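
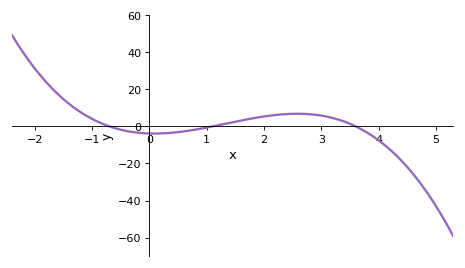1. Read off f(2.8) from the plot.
6.57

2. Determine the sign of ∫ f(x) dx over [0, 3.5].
positive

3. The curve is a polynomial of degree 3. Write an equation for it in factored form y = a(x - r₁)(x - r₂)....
y = -1.38(x + 0.7)(x - 1.1)(x - 3.6)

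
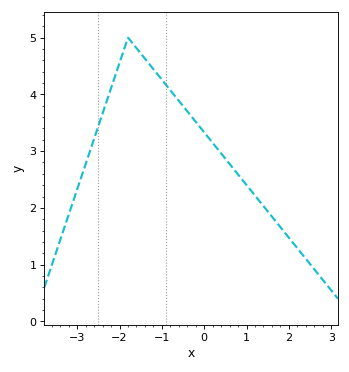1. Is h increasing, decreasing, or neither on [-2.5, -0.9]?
neither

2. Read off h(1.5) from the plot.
1.9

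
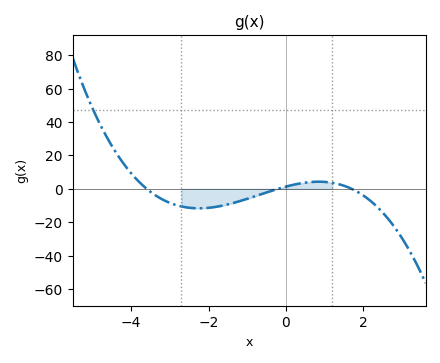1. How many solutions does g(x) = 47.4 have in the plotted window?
1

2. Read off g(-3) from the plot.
-8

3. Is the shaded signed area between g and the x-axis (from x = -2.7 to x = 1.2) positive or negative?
negative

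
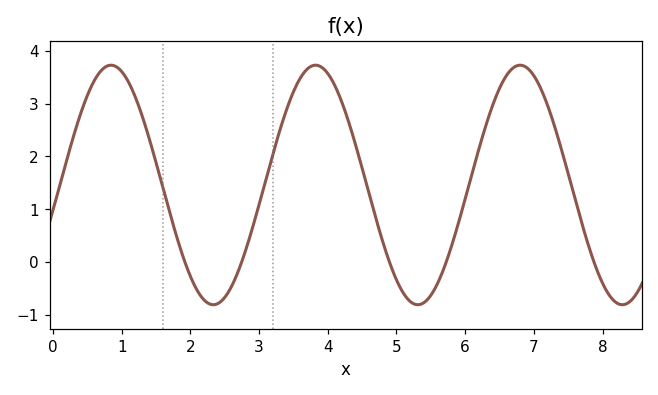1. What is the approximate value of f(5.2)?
-0.7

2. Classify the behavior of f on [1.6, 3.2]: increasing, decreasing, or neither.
neither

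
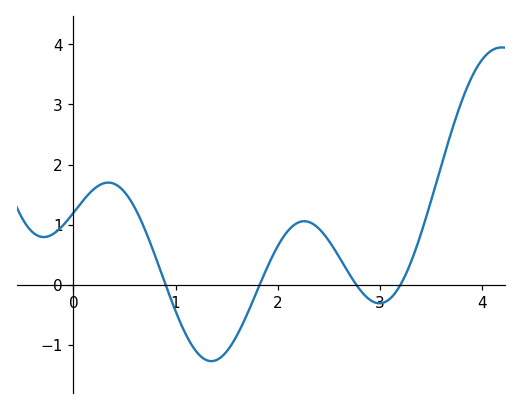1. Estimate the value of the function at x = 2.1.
0.899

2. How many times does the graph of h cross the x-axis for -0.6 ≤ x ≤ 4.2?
4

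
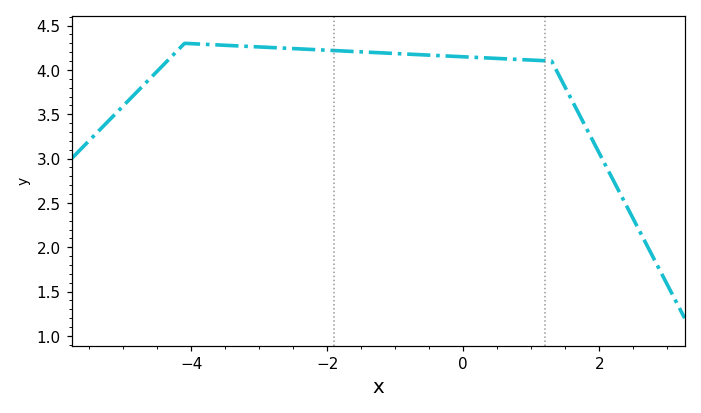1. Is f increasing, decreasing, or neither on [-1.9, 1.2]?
decreasing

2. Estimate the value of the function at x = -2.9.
4.25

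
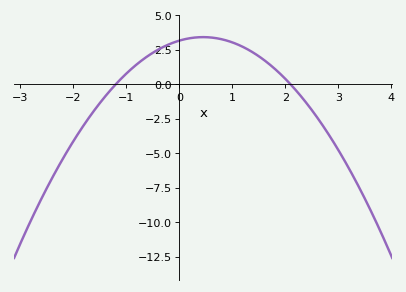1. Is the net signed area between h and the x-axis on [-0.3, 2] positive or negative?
positive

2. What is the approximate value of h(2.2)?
-0.428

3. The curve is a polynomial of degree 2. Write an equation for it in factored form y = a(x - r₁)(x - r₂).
y = -1.26(x + 1.2)(x - 2.1)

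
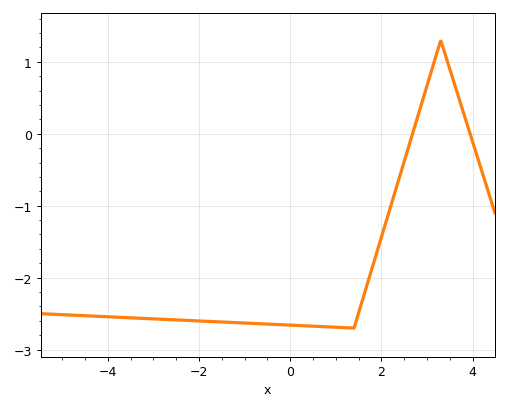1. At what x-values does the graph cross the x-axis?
2.68, 3.94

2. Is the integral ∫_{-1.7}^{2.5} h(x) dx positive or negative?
negative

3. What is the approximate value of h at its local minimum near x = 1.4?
-2.7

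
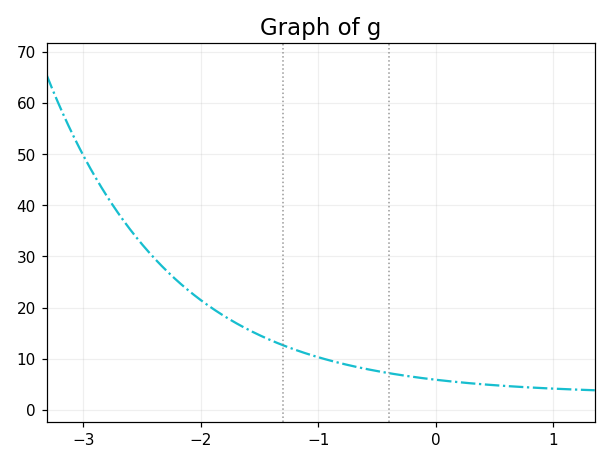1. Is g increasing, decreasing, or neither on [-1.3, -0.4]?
decreasing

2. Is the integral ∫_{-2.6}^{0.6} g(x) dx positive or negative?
positive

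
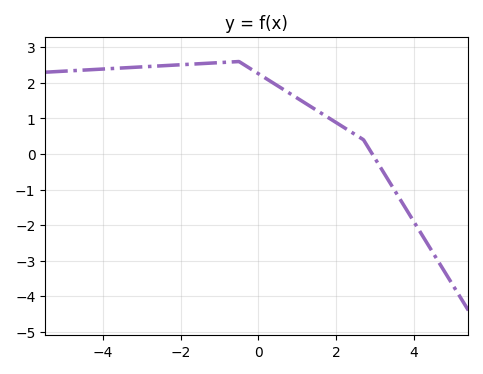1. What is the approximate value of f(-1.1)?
2.6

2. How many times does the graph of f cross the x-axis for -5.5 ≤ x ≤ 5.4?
1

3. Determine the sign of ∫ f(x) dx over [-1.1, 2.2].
positive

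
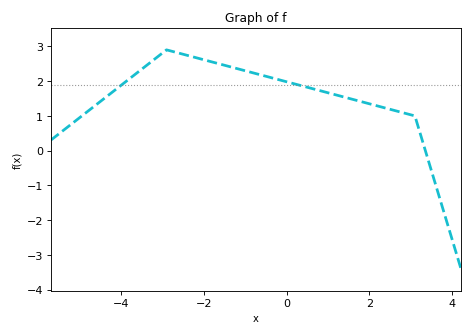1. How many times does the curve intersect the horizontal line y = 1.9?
2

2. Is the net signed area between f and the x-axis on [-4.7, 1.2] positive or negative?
positive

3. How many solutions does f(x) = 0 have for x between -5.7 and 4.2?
1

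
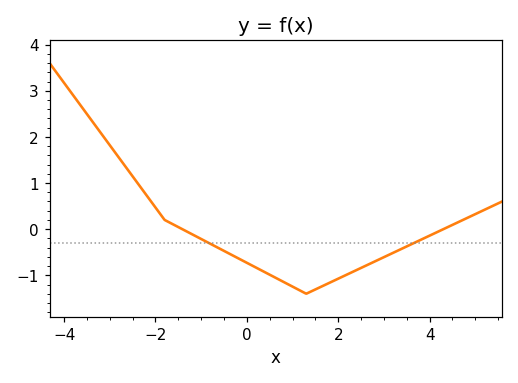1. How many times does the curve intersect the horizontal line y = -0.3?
2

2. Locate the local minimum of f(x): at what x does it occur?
1.3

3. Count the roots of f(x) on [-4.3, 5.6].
2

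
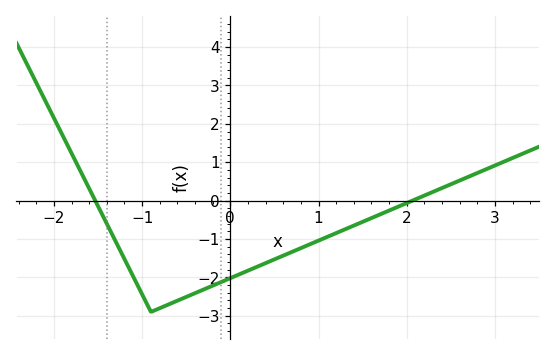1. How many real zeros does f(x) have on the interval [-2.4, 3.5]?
2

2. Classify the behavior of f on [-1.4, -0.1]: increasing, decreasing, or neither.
neither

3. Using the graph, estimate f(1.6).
-0.455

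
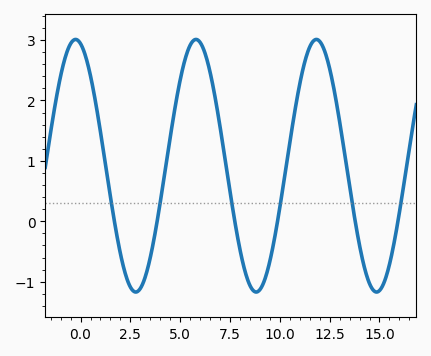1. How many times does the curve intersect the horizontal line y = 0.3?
6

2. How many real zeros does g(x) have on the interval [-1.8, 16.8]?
6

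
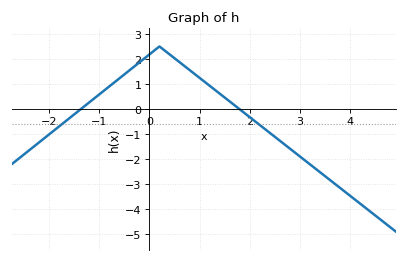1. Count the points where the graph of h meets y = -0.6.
2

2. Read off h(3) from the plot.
-1.91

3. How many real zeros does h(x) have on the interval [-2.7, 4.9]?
2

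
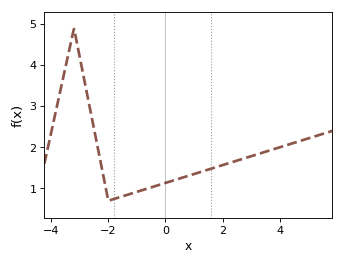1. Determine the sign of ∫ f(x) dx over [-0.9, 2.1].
positive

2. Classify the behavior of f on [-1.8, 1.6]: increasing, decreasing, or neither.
increasing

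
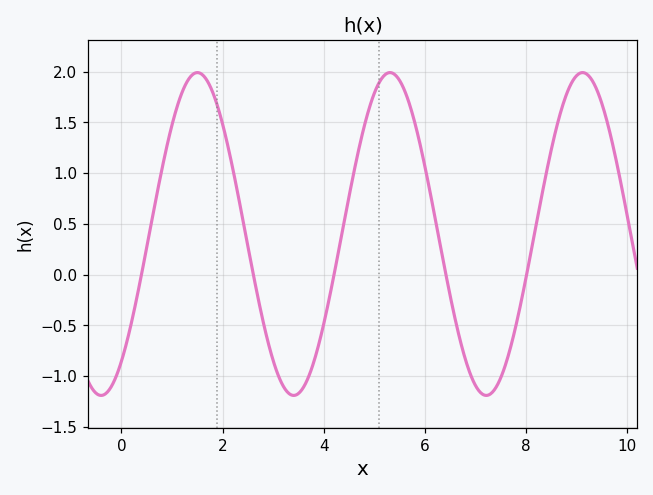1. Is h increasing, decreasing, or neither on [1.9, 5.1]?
neither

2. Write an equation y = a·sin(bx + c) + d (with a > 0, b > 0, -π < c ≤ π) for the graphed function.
y = 1.59sin(1.6x - 0.91) + 0.4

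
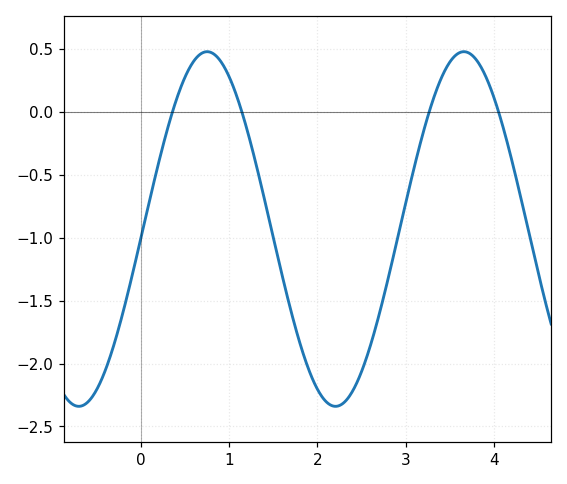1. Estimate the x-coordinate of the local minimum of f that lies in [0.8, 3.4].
2.21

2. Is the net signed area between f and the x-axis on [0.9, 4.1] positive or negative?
negative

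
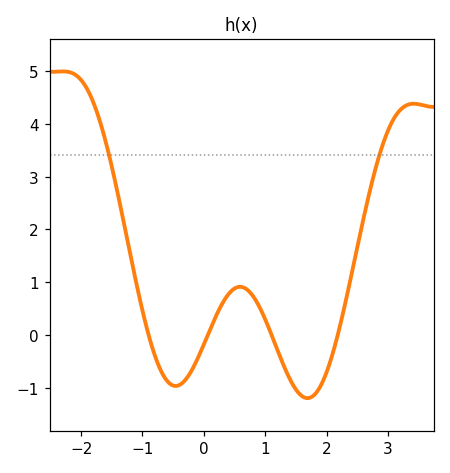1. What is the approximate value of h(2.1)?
-0.353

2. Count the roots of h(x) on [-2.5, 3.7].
4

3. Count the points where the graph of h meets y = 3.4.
2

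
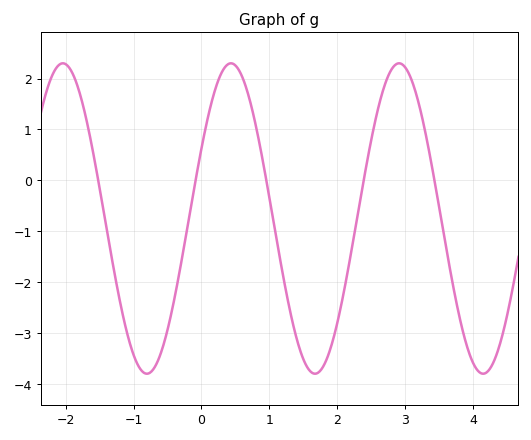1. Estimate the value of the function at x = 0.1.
1.3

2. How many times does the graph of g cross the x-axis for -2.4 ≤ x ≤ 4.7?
5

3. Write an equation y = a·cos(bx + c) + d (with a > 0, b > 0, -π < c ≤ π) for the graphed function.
y = 3.05cos(2.5x - 1.1) - 0.75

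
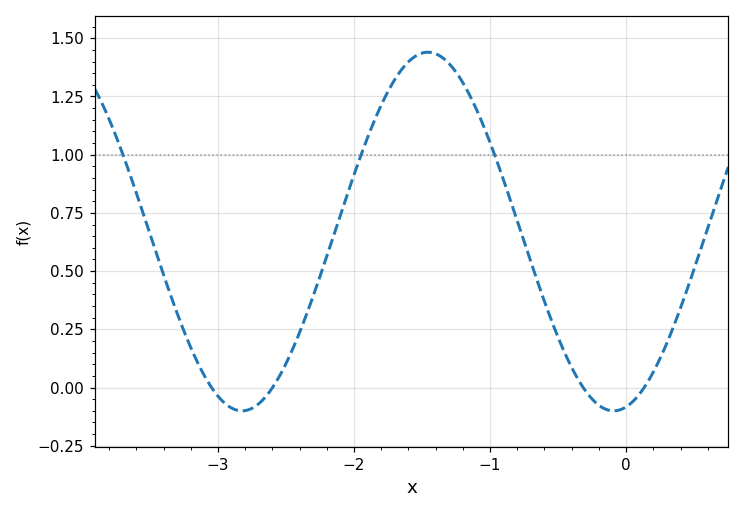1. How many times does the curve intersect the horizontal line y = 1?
3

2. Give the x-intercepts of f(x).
-3, -2.6, -0.3, 0.1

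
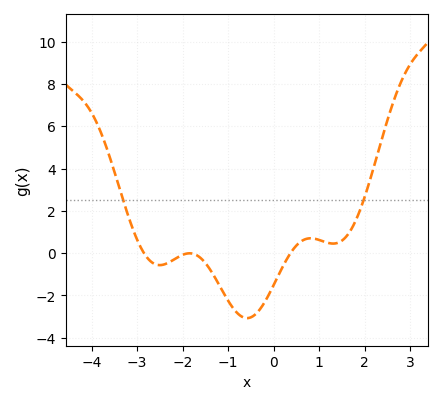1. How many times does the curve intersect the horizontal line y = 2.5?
2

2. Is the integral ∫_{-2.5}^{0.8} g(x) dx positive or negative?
negative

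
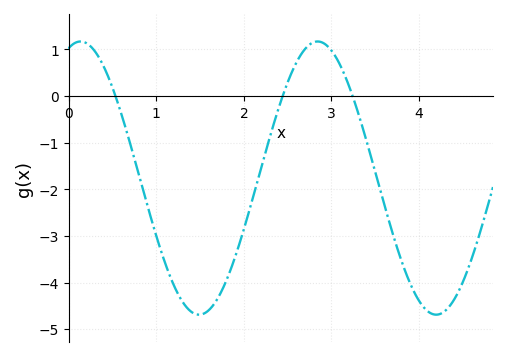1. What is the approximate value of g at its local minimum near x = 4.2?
-4.69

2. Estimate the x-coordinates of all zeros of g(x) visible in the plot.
0.533, 2.44, 3.24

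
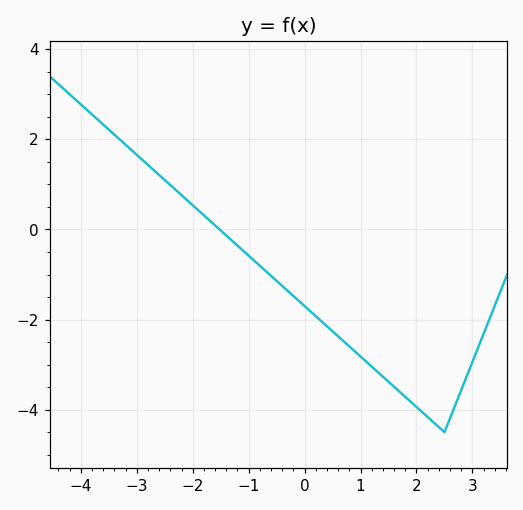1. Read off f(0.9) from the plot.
-2.8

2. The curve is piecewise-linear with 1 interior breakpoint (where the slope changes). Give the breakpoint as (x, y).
(2.5, -4.5)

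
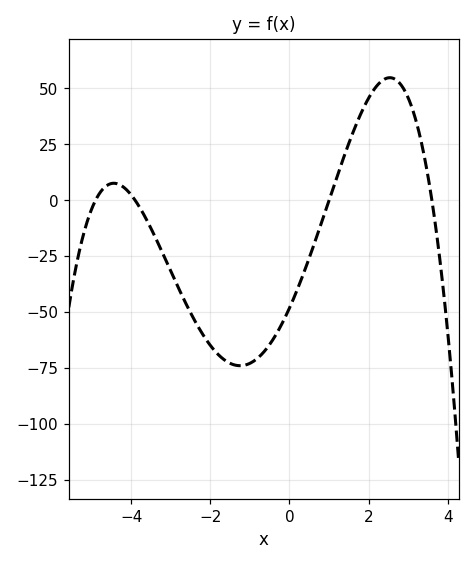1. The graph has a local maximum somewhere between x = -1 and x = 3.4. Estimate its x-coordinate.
2.6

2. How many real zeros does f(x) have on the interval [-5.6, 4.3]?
4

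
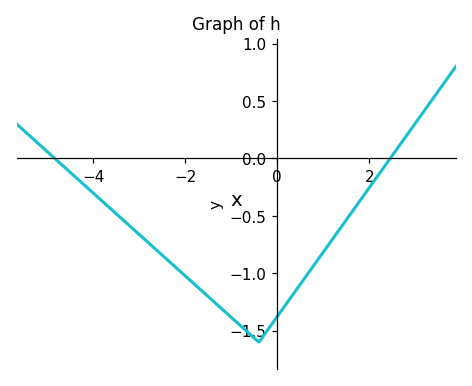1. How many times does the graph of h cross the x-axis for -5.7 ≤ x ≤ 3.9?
2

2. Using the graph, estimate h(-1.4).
-1.25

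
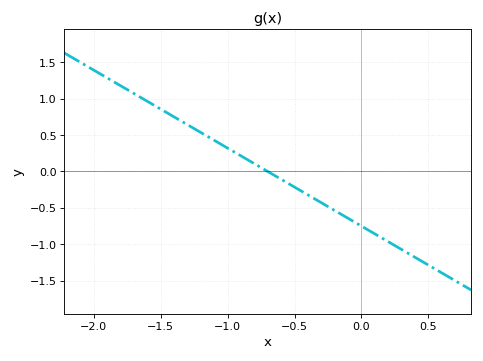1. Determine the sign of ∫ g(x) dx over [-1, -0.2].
negative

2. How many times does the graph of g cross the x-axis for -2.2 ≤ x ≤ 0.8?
1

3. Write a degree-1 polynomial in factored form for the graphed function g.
y = -1.07(x + 0.7)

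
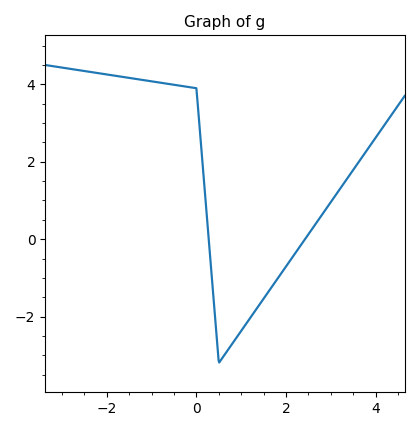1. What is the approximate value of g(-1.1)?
4.1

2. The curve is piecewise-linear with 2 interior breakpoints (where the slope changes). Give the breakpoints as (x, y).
(0, 3.9); (0.5, -3.2)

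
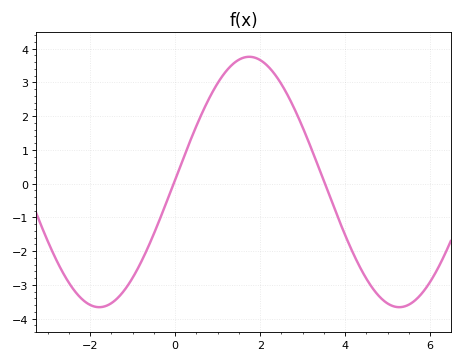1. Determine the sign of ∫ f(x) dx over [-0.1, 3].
positive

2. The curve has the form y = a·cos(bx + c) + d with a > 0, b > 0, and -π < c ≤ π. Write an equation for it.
y = 3.71cos(0.89x - 1.55) + 0.05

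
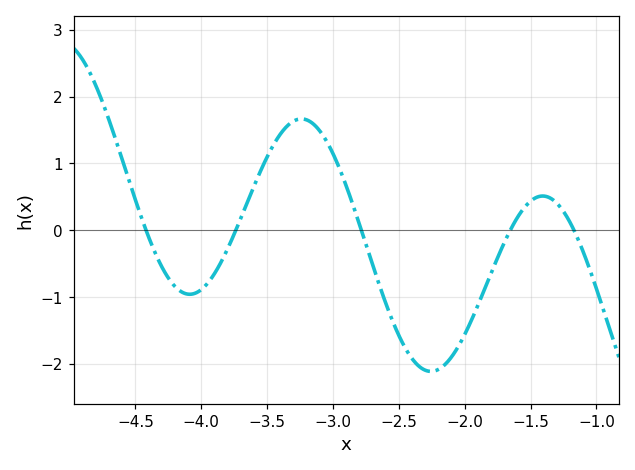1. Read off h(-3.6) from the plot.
0.659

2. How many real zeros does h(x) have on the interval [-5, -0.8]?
5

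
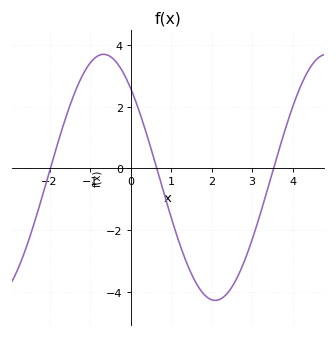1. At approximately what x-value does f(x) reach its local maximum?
-0.6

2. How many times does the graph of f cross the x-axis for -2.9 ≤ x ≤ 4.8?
3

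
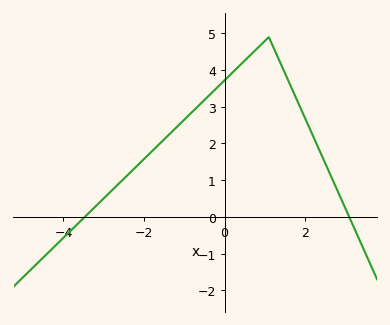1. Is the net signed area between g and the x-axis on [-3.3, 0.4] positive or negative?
positive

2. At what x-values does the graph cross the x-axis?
-3.47, 3.1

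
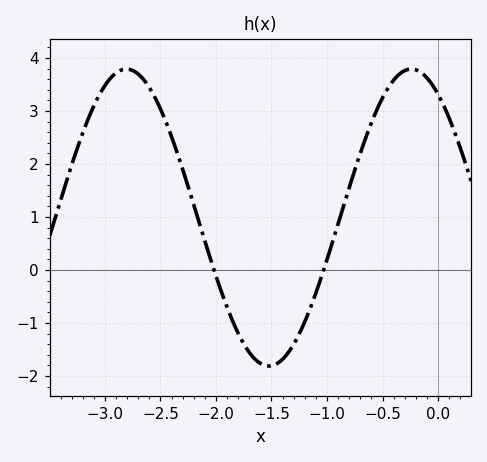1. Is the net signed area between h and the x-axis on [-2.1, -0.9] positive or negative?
negative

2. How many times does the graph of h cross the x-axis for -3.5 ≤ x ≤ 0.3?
2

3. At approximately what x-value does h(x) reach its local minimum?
-1.52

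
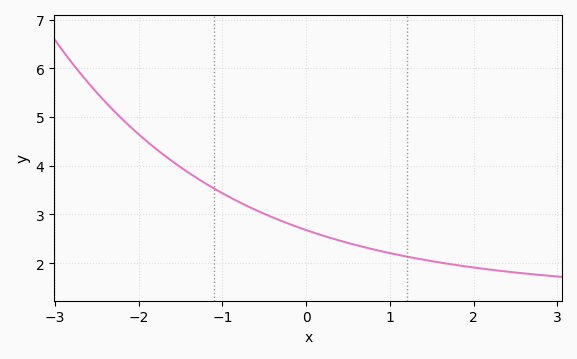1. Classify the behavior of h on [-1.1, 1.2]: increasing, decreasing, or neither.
decreasing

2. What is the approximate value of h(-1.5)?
4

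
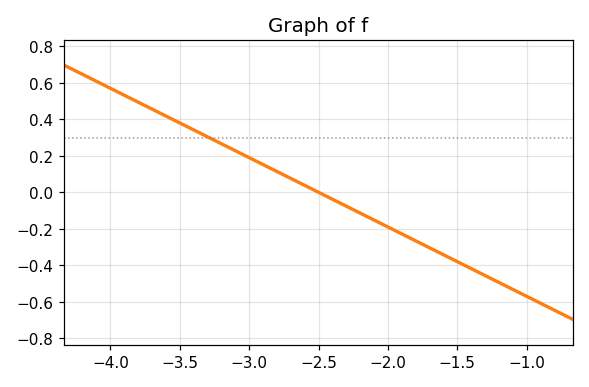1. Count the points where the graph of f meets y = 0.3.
1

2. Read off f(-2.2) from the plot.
-0.114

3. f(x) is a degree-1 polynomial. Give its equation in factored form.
y = -0.38(x + 2.5)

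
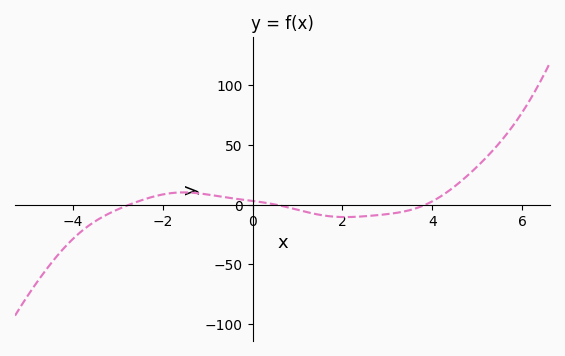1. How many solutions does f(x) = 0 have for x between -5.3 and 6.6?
3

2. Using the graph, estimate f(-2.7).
0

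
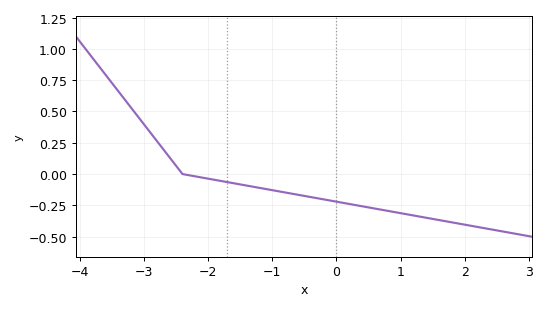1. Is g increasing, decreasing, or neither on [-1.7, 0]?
decreasing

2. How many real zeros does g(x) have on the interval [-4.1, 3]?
1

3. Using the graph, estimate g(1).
-0.32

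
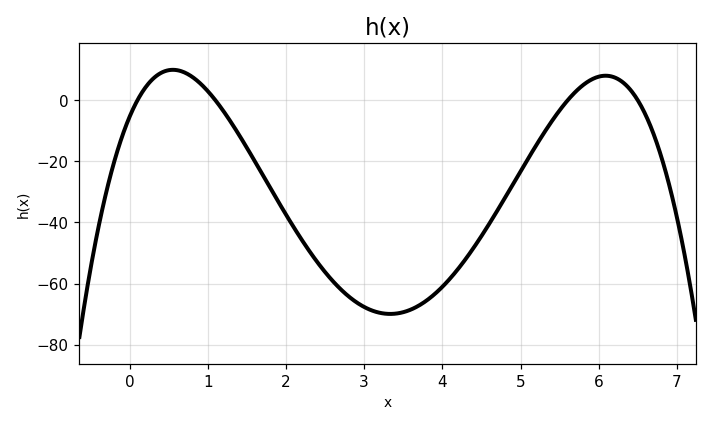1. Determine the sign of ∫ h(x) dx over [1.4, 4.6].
negative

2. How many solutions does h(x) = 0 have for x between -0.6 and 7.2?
4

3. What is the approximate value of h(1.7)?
-24.3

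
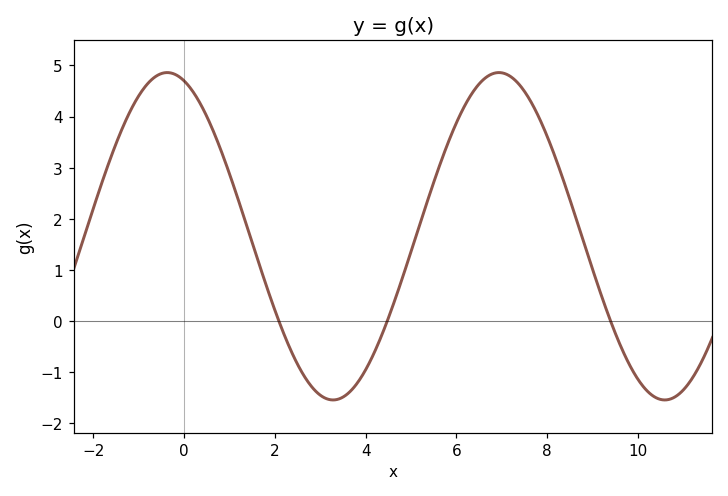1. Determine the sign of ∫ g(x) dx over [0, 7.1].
positive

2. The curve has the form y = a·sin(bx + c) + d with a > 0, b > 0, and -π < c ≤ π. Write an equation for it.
y = 3.2sin(0.86x + 1.89) + 1.66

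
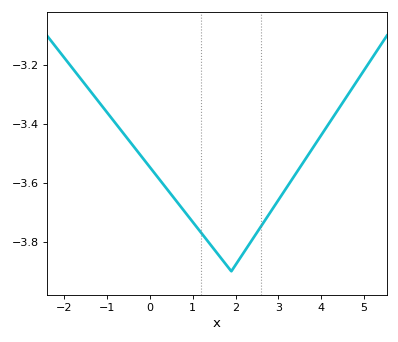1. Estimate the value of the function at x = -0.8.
-3.4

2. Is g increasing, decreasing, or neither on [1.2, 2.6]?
neither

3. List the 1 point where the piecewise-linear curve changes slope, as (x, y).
(1.9, -3.9)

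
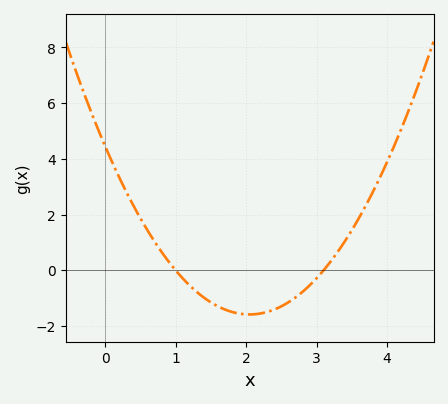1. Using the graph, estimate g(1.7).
-1.41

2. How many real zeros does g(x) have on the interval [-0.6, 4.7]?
2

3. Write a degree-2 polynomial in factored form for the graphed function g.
y = 1.44(x - 1)(x - 3.1)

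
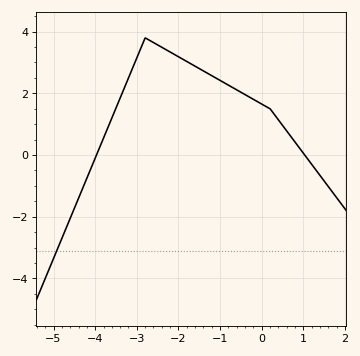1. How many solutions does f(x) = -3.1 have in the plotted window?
1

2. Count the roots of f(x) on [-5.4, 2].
2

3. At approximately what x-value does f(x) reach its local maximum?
-2.8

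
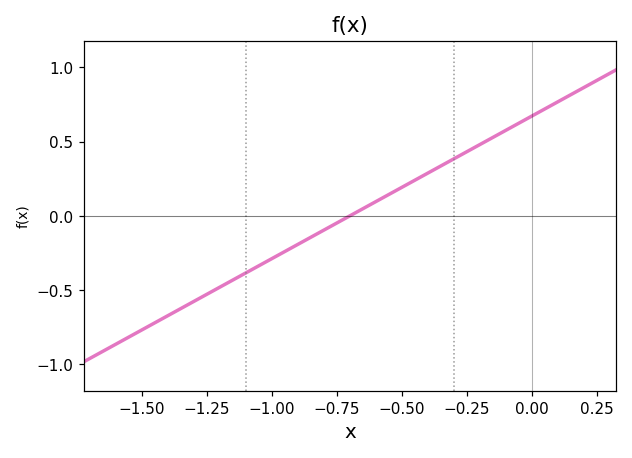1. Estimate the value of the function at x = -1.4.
-0.65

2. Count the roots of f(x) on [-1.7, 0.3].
1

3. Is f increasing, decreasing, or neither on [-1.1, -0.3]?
increasing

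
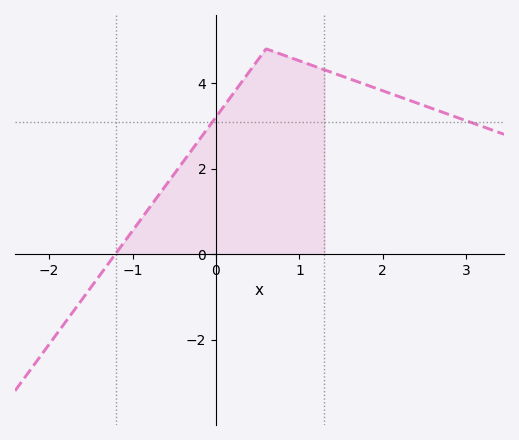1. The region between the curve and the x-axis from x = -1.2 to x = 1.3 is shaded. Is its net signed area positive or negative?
positive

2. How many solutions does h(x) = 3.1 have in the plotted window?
2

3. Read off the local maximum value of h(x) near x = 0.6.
4.8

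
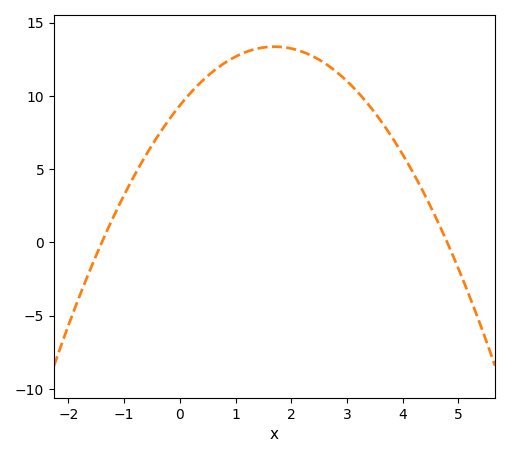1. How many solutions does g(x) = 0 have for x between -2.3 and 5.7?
2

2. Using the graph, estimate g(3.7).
8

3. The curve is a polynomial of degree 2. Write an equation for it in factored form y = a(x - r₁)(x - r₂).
y = -1.39(x + 1.4)(x - 4.8)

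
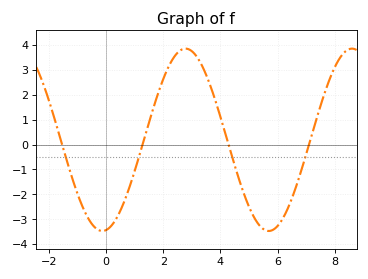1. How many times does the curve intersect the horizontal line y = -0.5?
4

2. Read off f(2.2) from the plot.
3.2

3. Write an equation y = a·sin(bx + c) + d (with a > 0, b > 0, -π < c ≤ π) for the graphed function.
y = 3.66sin(1.1x - 1.4) + 0.19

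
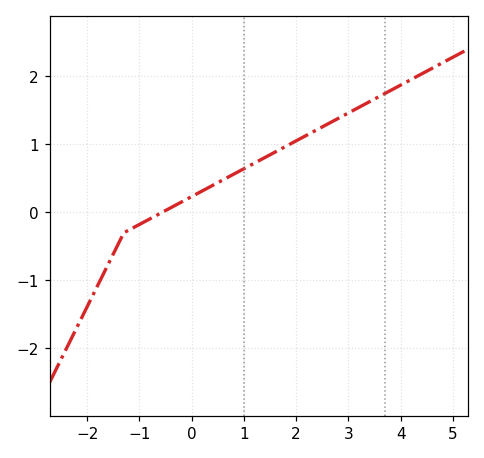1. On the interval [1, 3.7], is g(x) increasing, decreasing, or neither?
increasing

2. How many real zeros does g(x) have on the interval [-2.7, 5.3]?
1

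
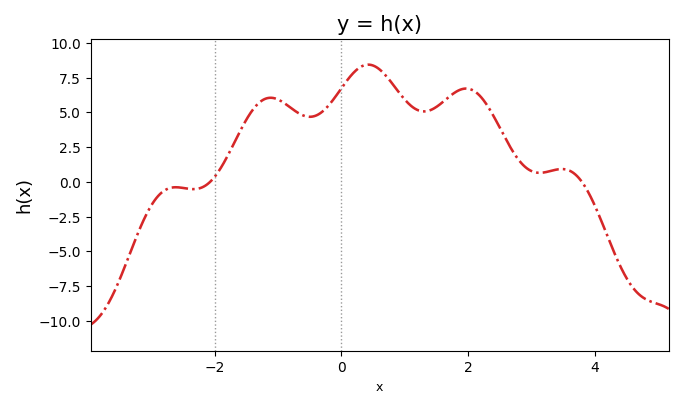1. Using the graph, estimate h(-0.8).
5.5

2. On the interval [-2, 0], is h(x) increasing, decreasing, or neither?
neither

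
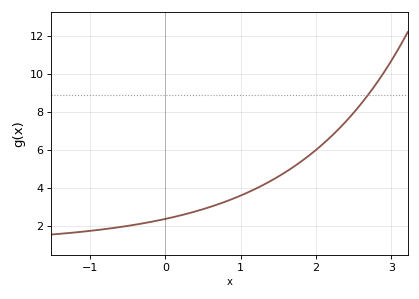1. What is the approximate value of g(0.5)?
2.8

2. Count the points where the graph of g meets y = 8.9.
1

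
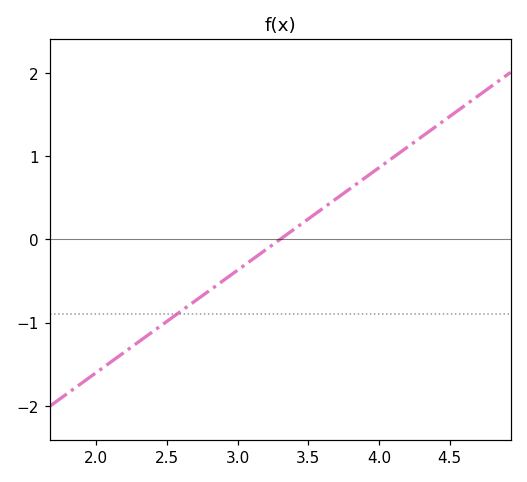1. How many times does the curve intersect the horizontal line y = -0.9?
1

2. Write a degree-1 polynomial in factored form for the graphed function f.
y = 1.23(x - 3.3)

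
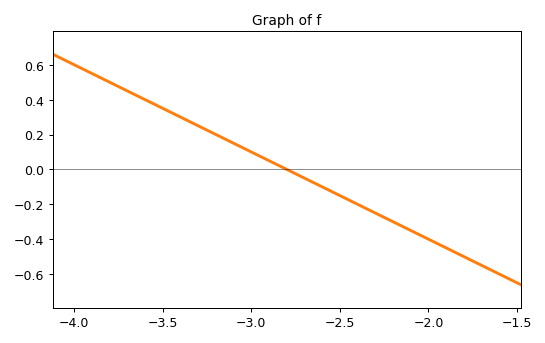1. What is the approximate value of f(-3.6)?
0.4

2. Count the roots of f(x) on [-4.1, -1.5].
1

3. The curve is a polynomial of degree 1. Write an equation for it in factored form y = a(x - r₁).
y = -0.5(x + 2.8)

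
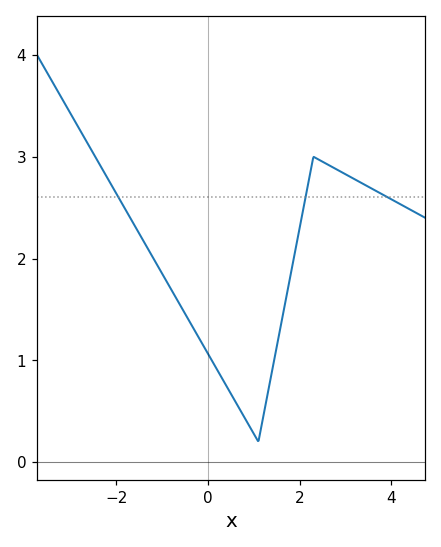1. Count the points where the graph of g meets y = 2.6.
3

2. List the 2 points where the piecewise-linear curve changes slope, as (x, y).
(1.1, 0.2); (2.3, 3)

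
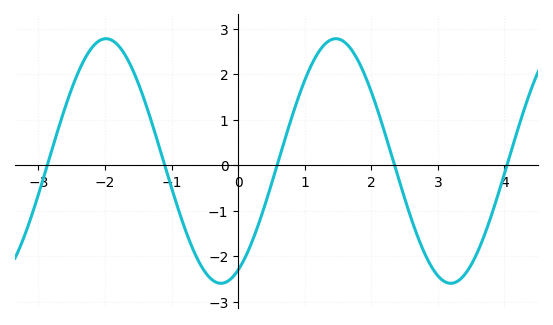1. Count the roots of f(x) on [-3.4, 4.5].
5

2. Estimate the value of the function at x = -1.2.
0.472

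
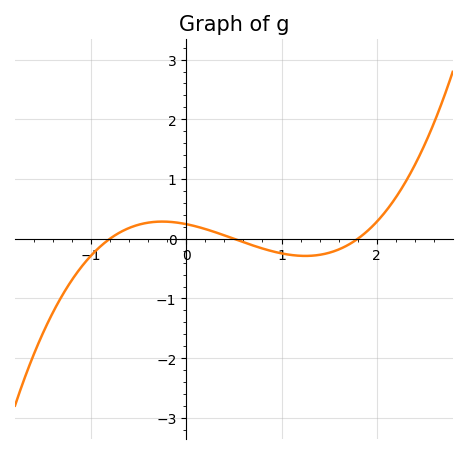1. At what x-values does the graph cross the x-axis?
-0.8, 0.5, 1.8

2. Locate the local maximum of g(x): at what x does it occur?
-0.3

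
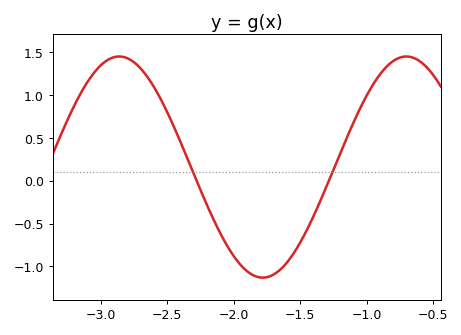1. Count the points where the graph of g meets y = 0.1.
2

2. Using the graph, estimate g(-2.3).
0.081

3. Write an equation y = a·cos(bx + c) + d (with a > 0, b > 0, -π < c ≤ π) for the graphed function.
y = 1.29cos(2.91x + 2.04) + 0.16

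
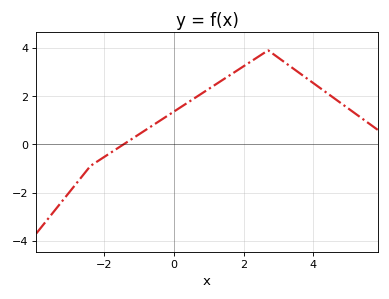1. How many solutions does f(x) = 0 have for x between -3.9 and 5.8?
1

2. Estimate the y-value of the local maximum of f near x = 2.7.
3.9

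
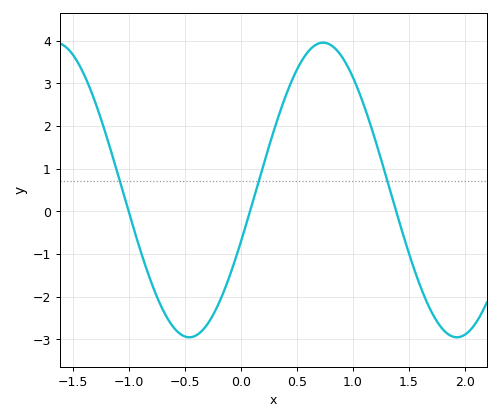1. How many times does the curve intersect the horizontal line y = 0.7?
3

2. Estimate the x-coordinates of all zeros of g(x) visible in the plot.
-1, 0.082, 1.39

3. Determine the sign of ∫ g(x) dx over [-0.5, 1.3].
positive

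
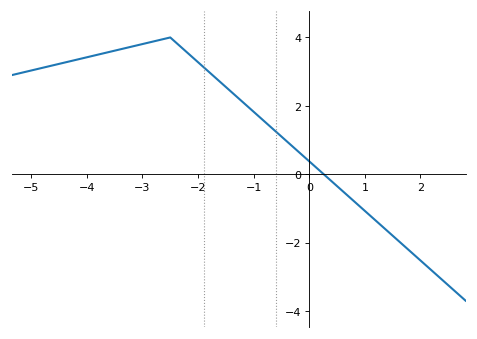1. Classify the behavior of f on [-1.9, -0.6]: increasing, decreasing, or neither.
decreasing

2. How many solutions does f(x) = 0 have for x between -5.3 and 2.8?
1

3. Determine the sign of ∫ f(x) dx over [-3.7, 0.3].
positive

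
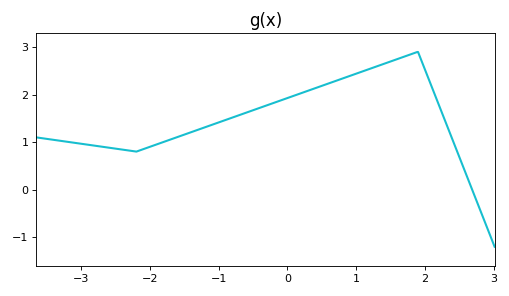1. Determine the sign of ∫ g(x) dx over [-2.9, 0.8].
positive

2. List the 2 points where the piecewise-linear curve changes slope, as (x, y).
(-2.2, 0.8); (1.9, 2.9)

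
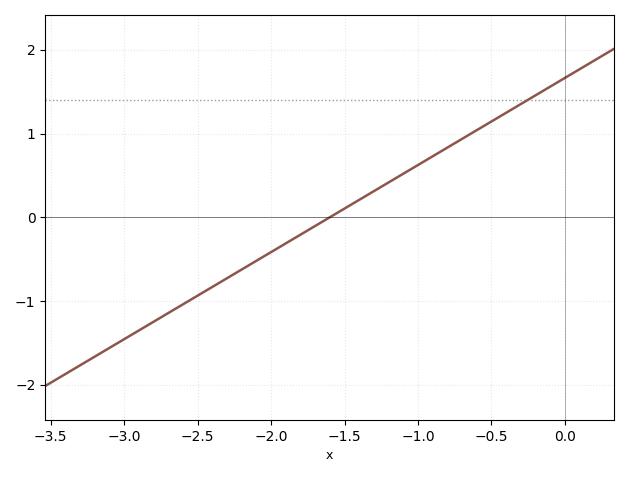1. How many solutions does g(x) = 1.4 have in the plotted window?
1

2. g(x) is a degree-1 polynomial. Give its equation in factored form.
y = 1.04(x + 1.6)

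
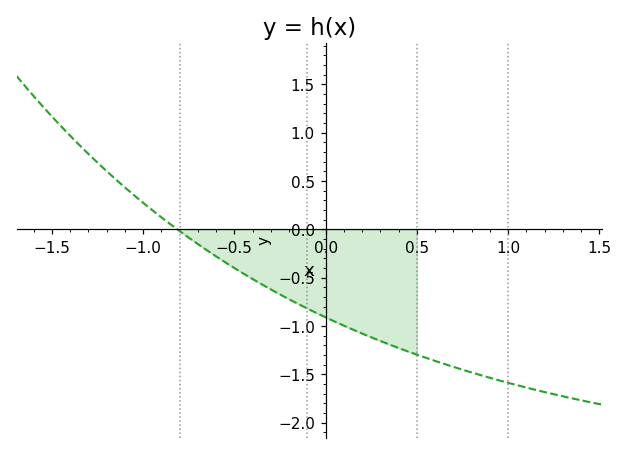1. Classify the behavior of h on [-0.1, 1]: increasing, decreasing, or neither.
decreasing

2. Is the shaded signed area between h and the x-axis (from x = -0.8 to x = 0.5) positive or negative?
negative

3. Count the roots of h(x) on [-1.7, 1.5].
1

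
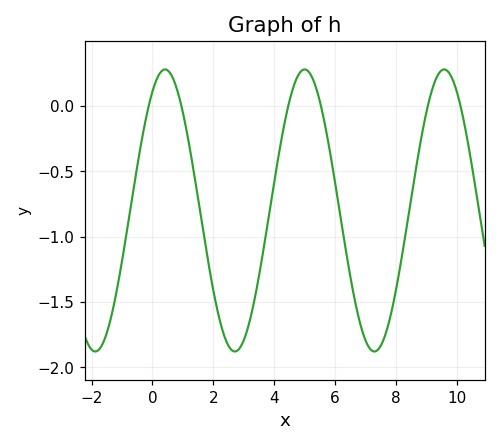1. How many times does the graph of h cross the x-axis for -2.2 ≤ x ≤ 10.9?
6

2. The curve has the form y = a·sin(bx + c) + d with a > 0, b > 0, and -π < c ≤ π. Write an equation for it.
y = 1.08sin(1.37x + 1) - 0.8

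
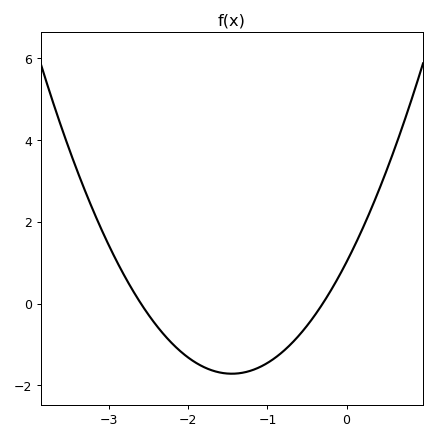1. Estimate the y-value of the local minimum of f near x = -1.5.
-1.8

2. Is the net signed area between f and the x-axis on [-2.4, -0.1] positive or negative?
negative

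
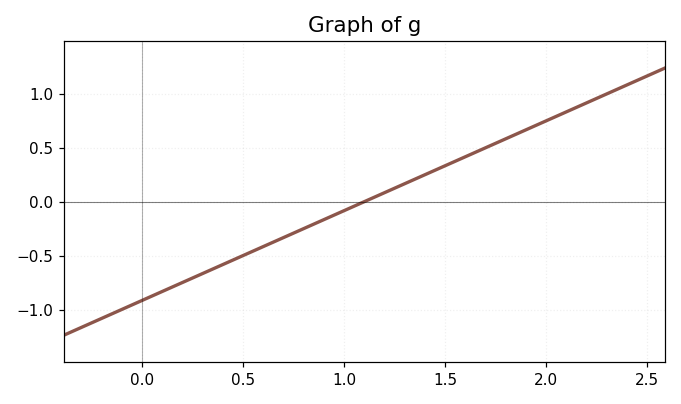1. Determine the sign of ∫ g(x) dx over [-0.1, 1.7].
negative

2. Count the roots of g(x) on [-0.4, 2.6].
1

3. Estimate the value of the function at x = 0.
-0.913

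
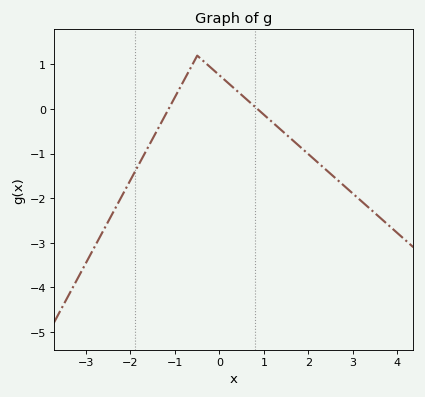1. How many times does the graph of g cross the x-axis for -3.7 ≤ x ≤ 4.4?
2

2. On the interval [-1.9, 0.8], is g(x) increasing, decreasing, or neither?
neither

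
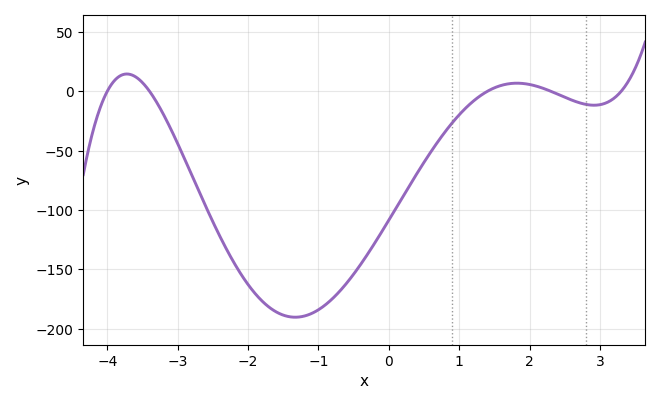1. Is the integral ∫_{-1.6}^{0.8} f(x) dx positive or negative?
negative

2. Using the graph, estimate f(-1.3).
-190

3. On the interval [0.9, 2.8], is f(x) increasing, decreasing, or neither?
neither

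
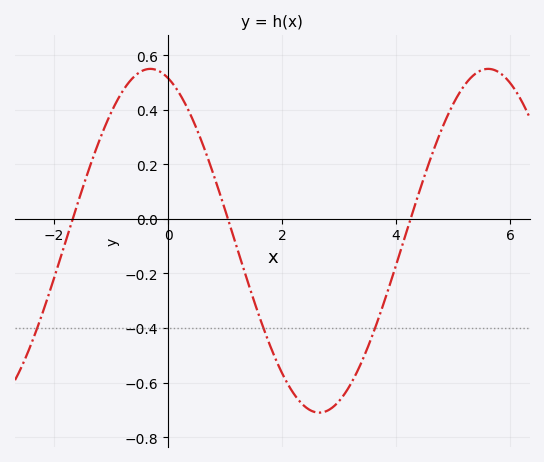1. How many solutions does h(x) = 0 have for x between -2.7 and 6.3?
3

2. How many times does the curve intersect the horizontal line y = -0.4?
3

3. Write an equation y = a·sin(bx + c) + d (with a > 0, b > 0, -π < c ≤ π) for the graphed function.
y = 0.63sin(1.06x + 1.9) - 0.08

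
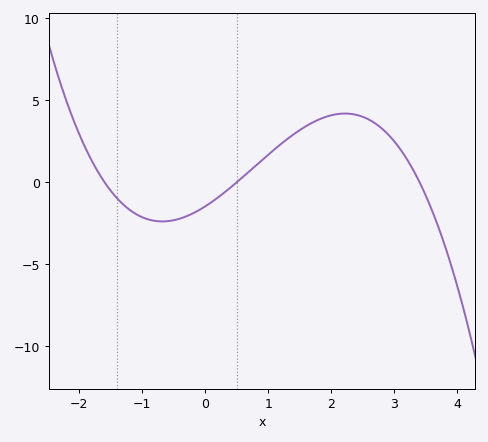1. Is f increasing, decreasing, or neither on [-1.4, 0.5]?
neither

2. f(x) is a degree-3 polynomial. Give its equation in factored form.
y = -0.54(x + 1.6)(x - 0.5)(x - 3.4)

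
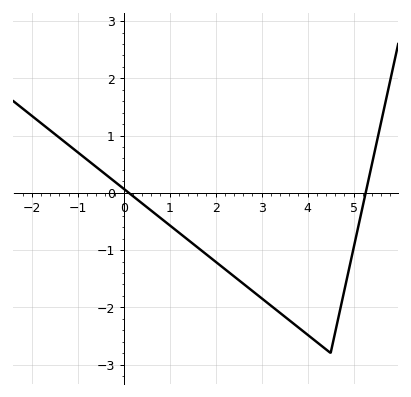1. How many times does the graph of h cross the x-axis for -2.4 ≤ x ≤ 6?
2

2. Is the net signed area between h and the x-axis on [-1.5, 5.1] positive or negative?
negative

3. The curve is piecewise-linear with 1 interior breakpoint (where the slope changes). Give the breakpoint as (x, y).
(4.5, -2.8)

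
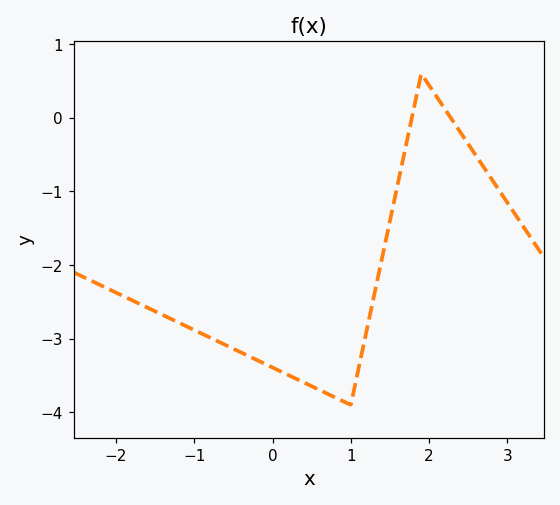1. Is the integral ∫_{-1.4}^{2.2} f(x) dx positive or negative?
negative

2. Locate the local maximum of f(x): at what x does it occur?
1.9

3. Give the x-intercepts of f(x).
1.8, 2.3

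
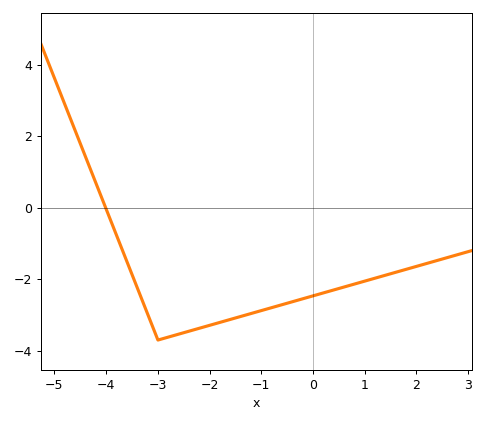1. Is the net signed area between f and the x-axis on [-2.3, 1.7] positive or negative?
negative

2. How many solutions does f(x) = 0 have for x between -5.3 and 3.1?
1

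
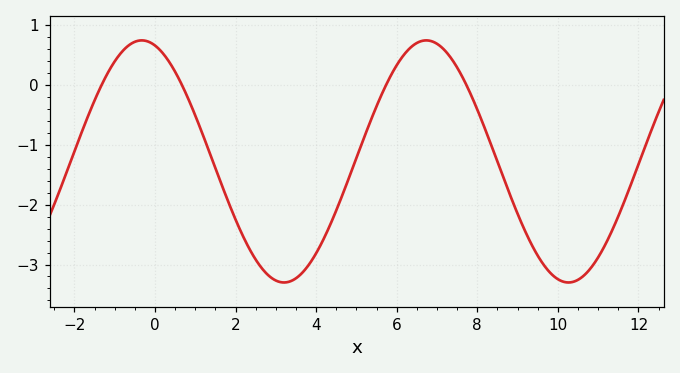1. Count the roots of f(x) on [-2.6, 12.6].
4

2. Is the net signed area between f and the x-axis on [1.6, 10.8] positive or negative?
negative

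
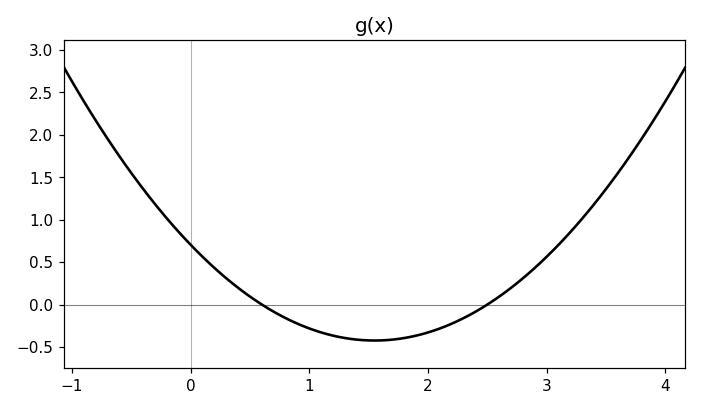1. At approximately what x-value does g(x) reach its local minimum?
1.6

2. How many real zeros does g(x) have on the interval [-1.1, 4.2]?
2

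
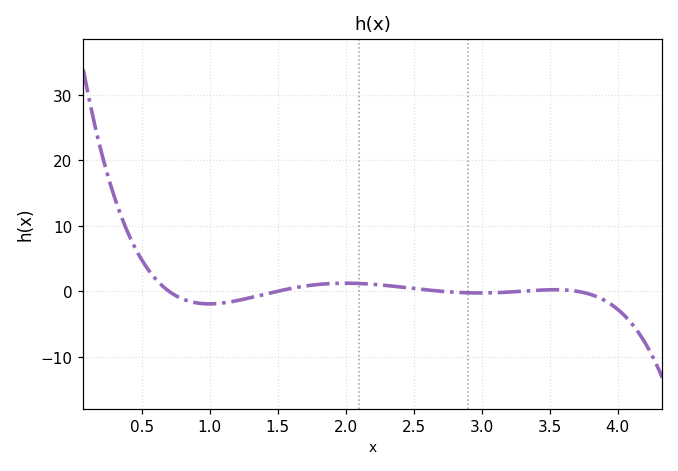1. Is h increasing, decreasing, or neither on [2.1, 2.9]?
decreasing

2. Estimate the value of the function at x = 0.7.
0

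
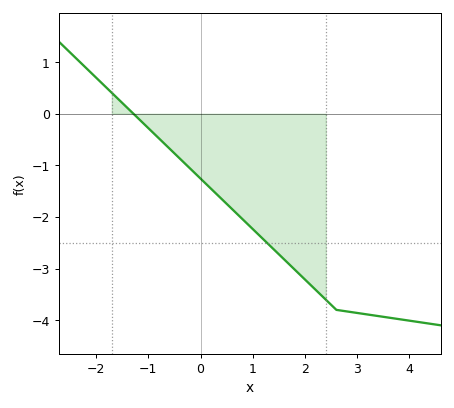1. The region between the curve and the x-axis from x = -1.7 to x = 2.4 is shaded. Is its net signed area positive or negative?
negative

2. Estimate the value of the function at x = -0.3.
-0.965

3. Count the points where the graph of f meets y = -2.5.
1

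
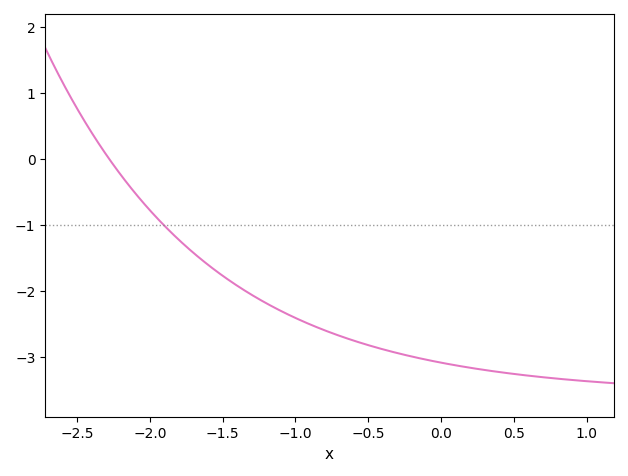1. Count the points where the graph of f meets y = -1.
1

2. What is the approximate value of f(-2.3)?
0.063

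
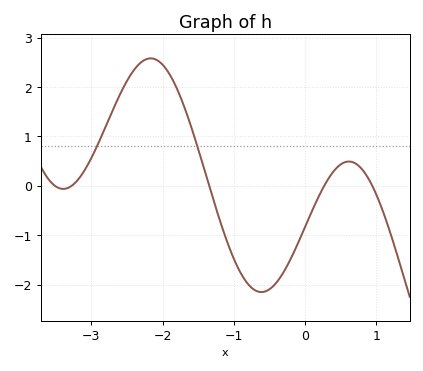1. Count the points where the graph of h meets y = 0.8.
2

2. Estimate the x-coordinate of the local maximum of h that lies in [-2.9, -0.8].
-2.17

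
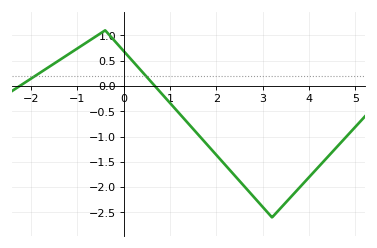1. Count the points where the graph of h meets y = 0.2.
2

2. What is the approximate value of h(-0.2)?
0.9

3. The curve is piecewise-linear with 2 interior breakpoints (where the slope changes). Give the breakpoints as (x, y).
(-0.4, 1.1); (3.2, -2.6)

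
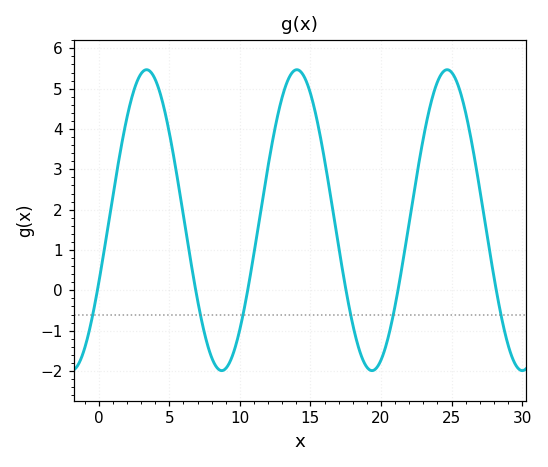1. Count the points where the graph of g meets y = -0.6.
6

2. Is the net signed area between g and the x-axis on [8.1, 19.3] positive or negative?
positive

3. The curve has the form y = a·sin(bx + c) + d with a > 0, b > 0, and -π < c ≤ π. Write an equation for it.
y = 3.73sin(0.59x - 0.43) + 1.74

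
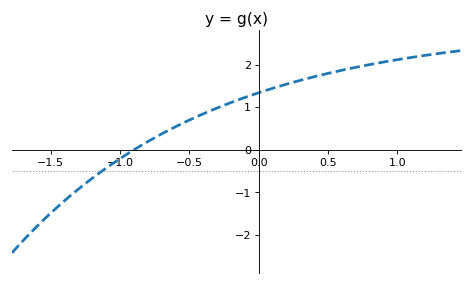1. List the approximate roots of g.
-0.899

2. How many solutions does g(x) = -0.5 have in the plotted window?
1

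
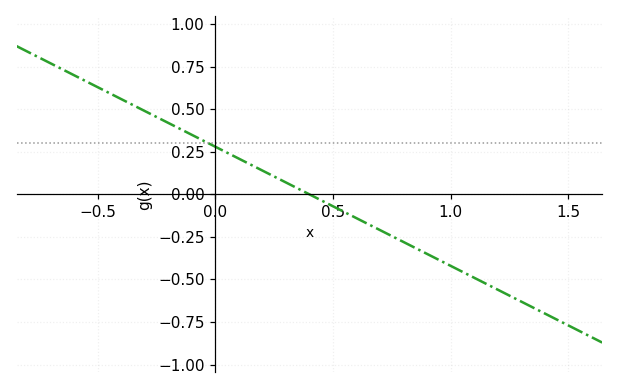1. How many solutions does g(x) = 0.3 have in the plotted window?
1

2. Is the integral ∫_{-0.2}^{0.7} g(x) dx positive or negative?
positive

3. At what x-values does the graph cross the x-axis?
0.4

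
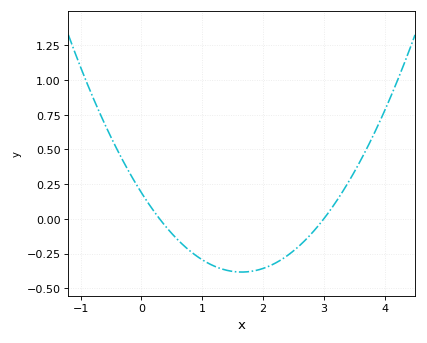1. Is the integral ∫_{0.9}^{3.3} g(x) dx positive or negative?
negative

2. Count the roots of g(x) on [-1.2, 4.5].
2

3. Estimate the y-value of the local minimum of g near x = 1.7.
-0.38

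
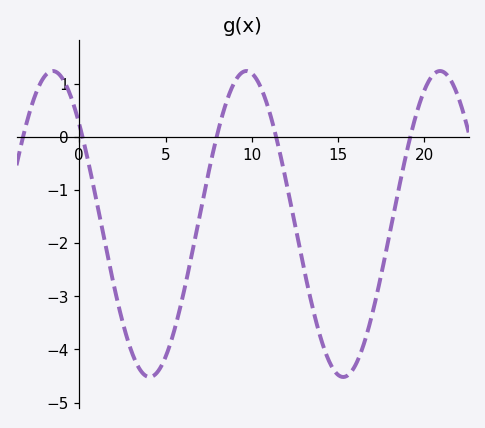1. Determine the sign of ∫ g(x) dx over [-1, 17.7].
negative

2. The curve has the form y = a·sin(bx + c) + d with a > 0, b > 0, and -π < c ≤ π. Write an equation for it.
y = 2.88sin(0.56x + 2.4) - 1.64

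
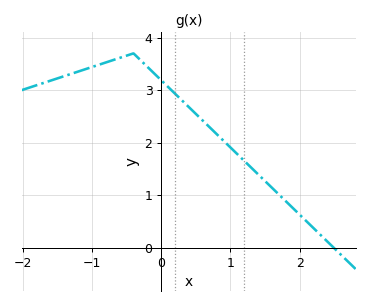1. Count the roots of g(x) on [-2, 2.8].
1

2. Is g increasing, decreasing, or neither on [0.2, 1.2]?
decreasing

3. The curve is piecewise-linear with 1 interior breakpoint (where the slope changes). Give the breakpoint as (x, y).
(-0.4, 3.7)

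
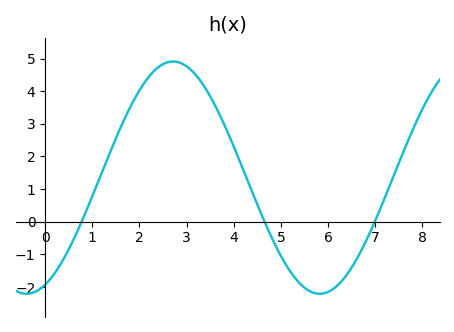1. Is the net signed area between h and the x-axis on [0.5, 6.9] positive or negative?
positive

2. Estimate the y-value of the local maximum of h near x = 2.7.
4.9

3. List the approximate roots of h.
0.8, 4.6, 7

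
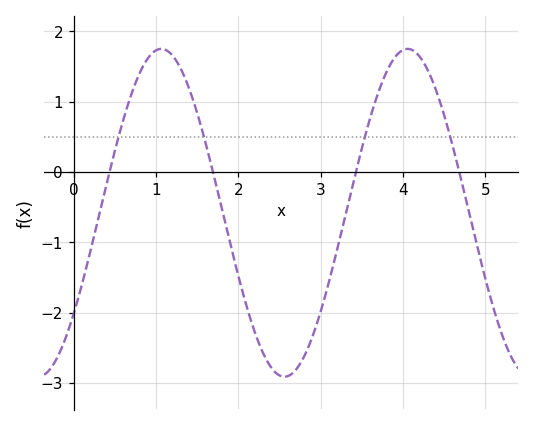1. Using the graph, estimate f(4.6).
0.38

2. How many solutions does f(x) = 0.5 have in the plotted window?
4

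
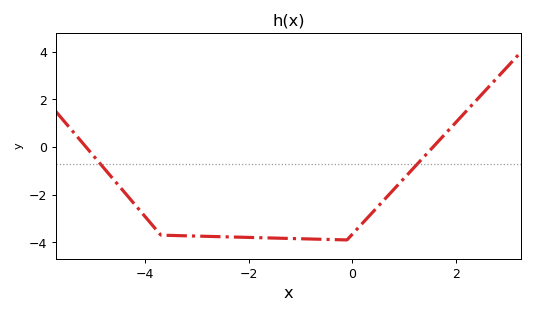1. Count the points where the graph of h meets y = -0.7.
2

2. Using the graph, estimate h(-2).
-3.8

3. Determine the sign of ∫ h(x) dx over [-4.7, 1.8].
negative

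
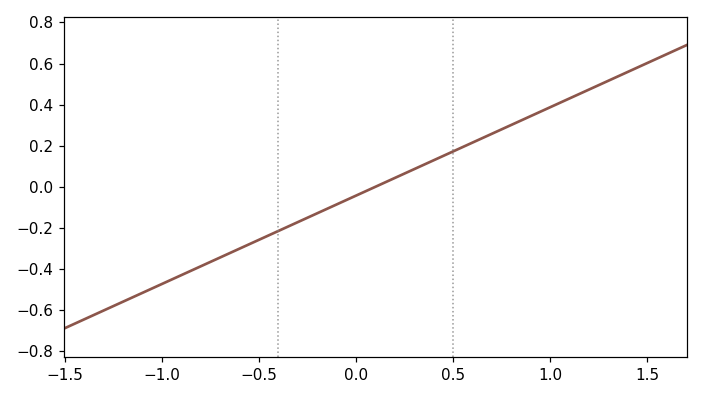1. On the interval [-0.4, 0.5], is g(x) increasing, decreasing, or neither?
increasing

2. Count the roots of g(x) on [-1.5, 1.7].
1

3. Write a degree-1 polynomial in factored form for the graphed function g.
y = 0.43(x - 0.1)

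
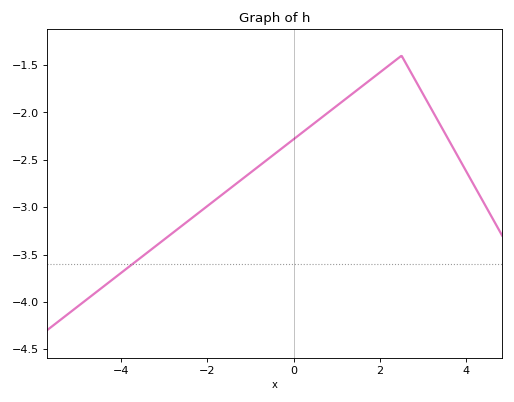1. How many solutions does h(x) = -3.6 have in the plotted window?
1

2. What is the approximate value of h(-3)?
-3.35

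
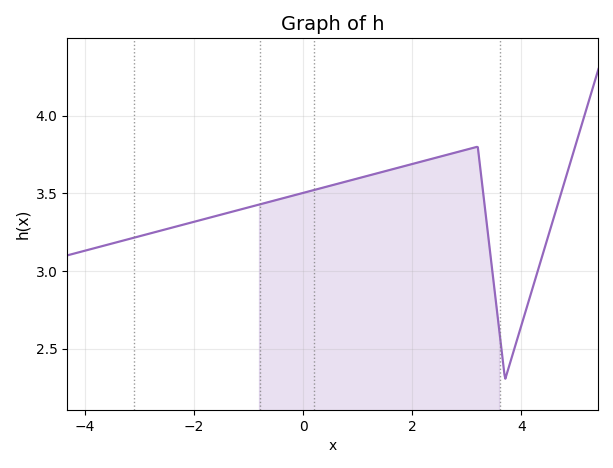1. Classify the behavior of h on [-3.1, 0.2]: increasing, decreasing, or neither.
increasing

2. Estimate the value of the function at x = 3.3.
3.5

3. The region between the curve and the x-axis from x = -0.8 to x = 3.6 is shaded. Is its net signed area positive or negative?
positive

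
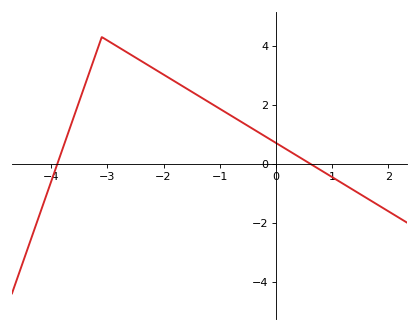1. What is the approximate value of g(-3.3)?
3.21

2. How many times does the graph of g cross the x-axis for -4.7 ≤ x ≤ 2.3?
2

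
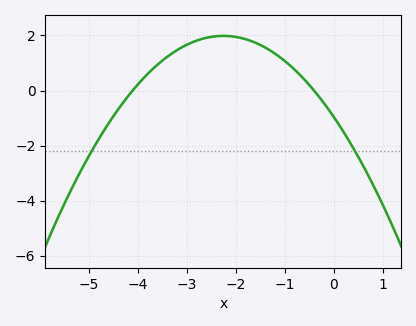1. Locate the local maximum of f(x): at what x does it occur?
-2.2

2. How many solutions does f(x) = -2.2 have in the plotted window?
2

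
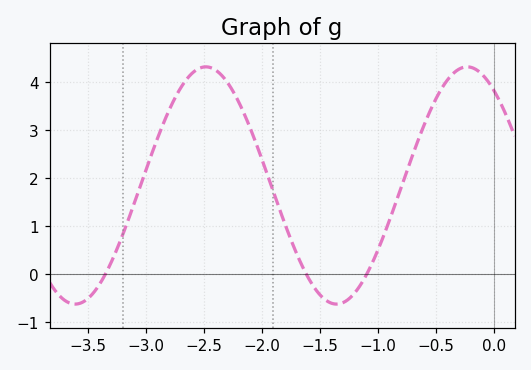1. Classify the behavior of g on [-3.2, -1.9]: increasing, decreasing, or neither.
neither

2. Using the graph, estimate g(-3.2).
0.8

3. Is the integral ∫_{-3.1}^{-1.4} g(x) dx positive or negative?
positive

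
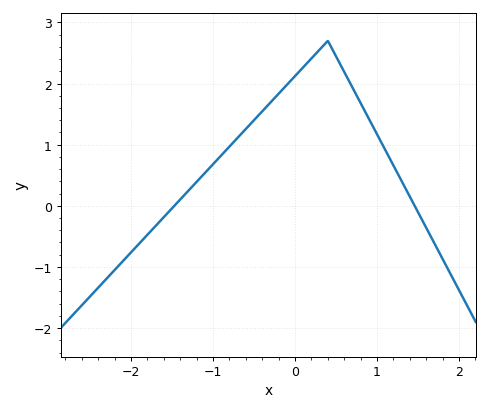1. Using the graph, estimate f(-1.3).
0.2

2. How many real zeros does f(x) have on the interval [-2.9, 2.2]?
2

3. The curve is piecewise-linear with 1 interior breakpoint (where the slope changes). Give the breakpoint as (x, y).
(0.4, 2.7)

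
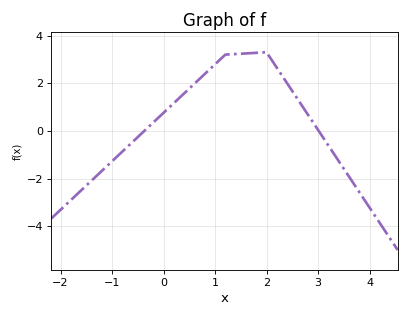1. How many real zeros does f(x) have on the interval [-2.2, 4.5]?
2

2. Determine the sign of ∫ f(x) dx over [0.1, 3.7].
positive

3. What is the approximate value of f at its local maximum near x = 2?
3.3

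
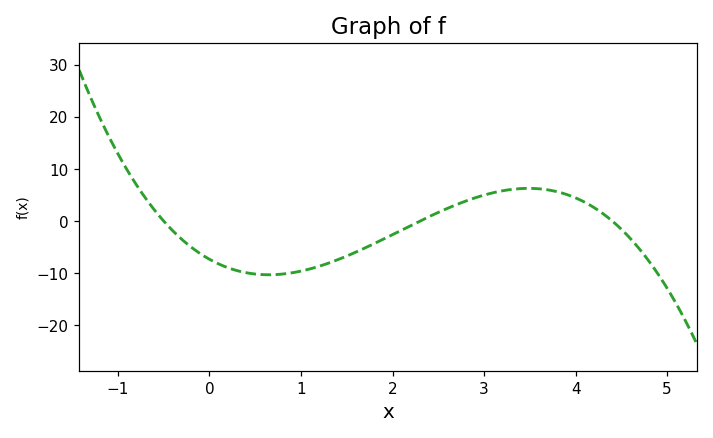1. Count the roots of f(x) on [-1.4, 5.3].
3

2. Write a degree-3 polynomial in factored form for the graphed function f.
y = -1.45(x + 0.5)(x - 2.3)(x - 4.4)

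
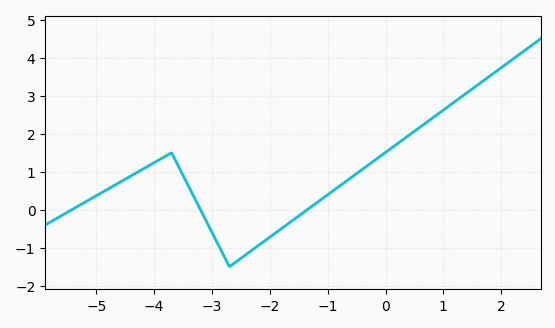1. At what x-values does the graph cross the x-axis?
-5.42, -3.2, -1.35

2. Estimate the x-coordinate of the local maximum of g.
-3.7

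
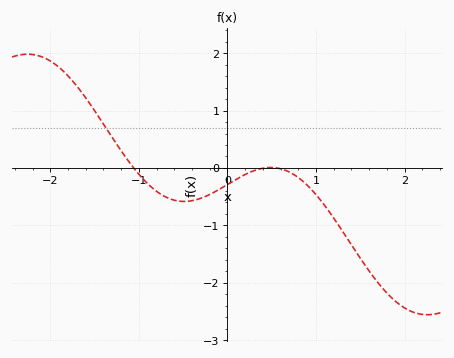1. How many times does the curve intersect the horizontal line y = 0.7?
1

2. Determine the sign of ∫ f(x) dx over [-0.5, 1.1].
negative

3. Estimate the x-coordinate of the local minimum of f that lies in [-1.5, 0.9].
-0.489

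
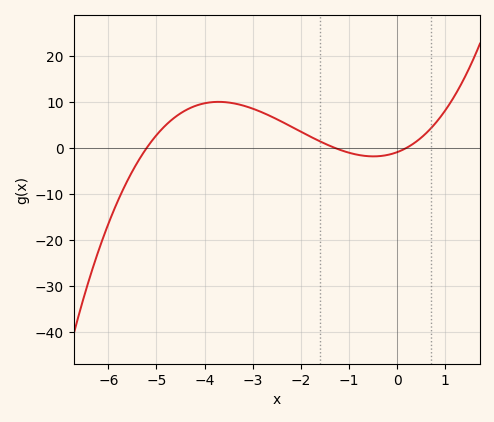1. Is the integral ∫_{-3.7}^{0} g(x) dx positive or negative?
positive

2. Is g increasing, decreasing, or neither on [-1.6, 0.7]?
neither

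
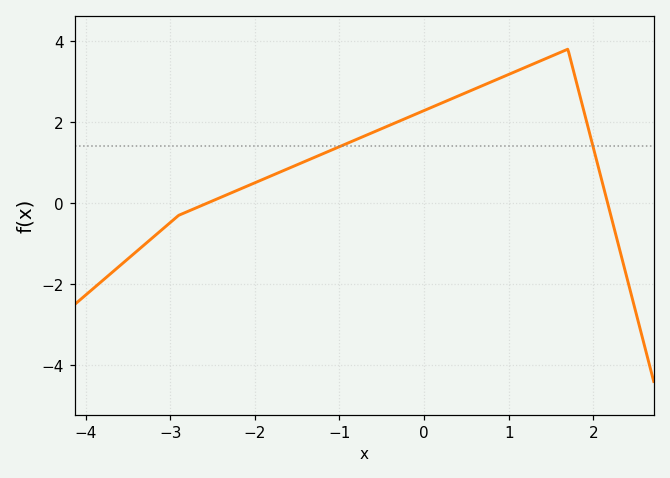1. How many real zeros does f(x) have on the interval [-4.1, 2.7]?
2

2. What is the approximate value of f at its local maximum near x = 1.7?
3.8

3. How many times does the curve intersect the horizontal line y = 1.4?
2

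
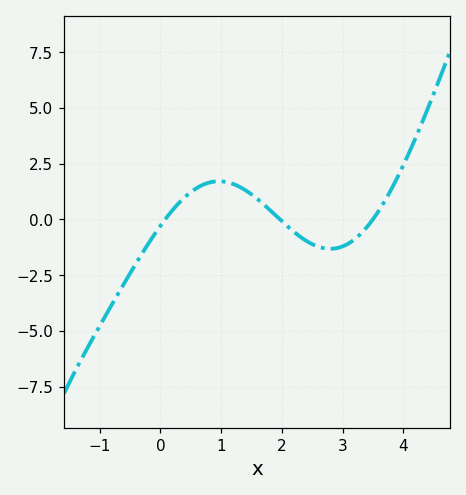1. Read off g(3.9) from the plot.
1.87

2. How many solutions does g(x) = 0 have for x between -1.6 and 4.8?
3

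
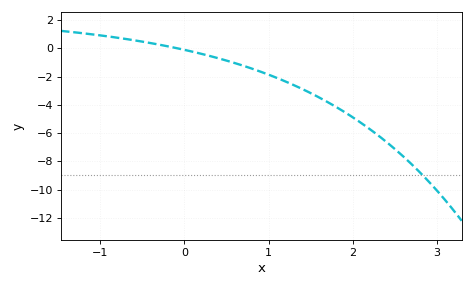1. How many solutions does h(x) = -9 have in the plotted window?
1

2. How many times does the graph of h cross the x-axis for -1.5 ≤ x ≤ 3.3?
1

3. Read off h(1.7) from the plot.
-3.8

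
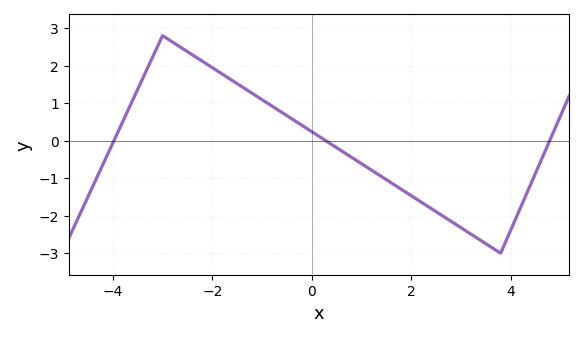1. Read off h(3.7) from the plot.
-2.9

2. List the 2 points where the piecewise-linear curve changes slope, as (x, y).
(-3, 2.8); (3.8, -3)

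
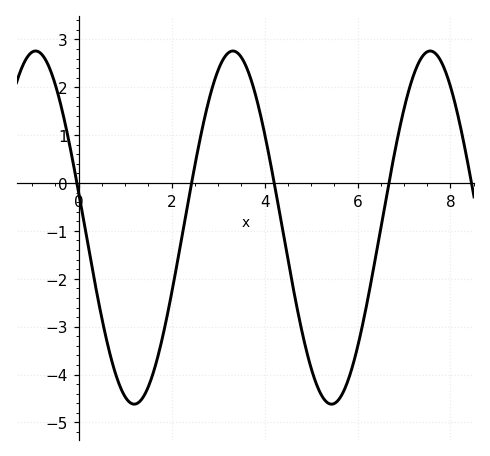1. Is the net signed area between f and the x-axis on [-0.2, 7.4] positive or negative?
negative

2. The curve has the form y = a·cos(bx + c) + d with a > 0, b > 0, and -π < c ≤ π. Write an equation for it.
y = 3.69cos(1.5x + 1.4) - 0.93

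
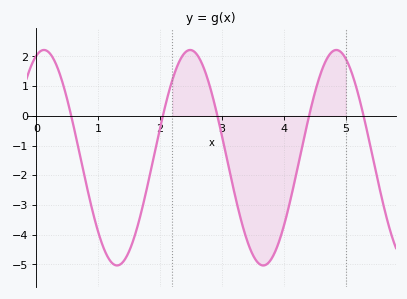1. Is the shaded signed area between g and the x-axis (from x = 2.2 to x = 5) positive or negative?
negative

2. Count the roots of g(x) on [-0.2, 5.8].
5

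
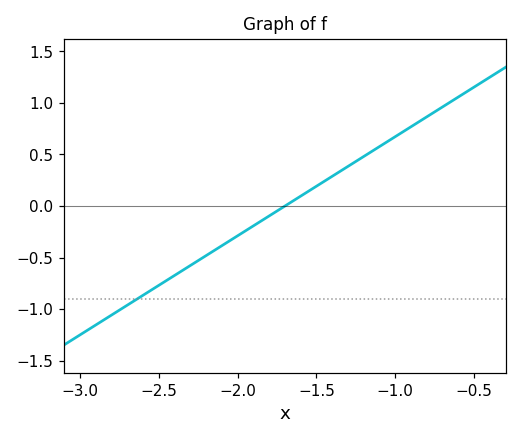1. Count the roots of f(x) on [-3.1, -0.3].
1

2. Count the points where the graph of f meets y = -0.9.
1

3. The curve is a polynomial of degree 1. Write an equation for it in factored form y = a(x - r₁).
y = 0.96(x + 1.7)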